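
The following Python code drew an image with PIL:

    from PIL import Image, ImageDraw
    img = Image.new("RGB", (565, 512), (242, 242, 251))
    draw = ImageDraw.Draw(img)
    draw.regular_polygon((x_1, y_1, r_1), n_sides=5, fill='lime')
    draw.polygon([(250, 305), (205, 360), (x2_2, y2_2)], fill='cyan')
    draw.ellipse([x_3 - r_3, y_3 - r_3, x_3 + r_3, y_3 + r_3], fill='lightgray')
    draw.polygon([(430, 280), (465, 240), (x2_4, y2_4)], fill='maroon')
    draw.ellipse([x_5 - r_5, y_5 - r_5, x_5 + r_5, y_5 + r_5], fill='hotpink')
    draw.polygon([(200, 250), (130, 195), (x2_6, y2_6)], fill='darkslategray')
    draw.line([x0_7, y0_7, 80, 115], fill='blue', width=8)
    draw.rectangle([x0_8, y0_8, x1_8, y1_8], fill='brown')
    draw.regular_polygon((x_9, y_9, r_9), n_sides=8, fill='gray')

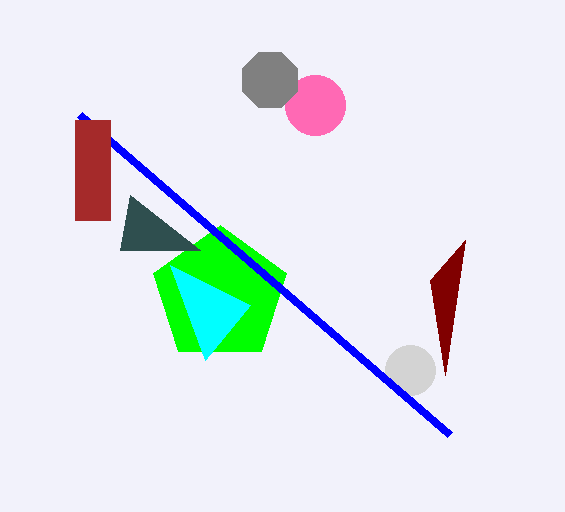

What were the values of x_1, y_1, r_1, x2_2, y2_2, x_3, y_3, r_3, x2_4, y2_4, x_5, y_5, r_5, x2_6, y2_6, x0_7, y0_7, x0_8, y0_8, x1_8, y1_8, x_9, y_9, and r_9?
x_1 = 220
y_1 = 295
r_1 = 70
x2_2 = 170
y2_2 = 265
x_3 = 410
y_3 = 370
r_3 = 25
x2_4 = 445
y2_4 = 375
x_5 = 315
y_5 = 105
r_5 = 30
x2_6 = 120
y2_6 = 250
x0_7 = 450
y0_7 = 435
x0_8 = 75
y0_8 = 120
x1_8 = 110
y1_8 = 220
x_9 = 270
y_9 = 80
r_9 = 30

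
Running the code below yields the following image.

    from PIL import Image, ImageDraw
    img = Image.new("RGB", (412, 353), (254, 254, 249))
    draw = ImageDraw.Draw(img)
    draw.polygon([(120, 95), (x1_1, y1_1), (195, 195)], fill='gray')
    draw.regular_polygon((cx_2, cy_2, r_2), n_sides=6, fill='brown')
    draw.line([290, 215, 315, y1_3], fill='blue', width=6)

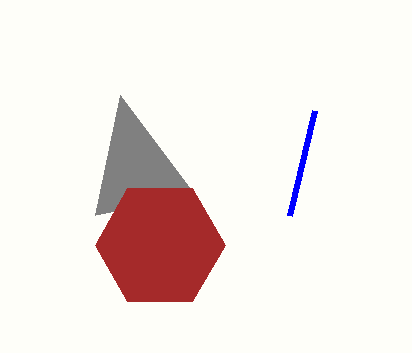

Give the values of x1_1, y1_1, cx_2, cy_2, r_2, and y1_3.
x1_1 = 95; y1_1 = 215; cx_2 = 160; cy_2 = 245; r_2 = 65; y1_3 = 110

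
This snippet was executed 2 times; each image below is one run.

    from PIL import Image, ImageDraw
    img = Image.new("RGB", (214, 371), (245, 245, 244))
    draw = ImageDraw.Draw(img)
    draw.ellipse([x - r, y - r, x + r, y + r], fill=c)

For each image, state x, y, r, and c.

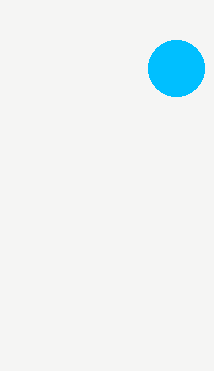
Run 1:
x = 176
y = 68
r = 28
c = 'deepskyblue'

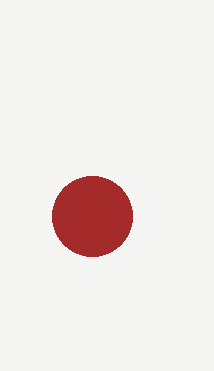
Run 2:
x = 92
y = 216
r = 40
c = 'brown'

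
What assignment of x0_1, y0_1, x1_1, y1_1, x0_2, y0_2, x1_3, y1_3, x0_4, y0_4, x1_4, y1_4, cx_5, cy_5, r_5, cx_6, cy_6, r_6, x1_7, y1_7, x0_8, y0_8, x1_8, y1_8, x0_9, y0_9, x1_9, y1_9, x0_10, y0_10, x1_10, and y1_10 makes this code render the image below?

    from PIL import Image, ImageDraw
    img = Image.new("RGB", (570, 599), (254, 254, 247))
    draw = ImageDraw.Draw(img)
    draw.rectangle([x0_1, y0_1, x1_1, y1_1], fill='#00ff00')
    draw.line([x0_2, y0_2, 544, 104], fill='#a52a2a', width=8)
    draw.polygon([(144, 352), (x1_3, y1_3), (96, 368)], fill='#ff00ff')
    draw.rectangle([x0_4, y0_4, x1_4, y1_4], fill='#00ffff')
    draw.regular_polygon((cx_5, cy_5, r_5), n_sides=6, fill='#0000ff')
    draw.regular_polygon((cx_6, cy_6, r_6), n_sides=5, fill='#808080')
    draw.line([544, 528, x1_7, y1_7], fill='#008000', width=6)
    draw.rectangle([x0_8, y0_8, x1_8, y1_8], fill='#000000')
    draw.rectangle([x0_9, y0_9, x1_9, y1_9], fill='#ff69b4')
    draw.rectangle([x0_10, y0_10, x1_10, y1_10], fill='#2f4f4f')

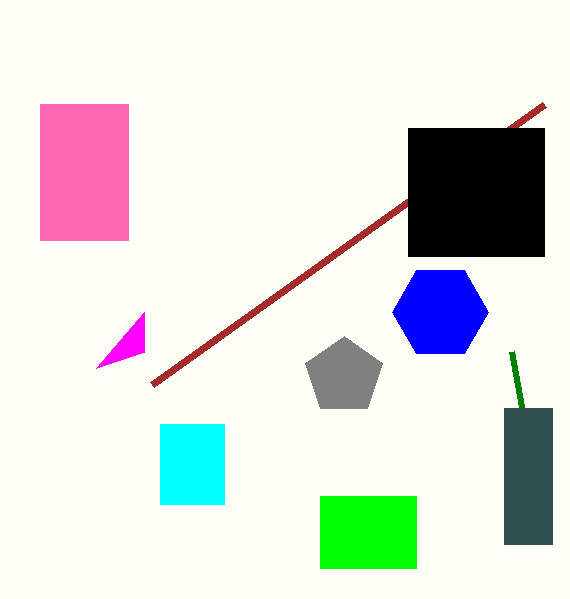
x0_1 = 320
y0_1 = 496
x1_1 = 416
y1_1 = 568
x0_2 = 152
y0_2 = 384
x1_3 = 144
y1_3 = 312
x0_4 = 160
y0_4 = 424
x1_4 = 224
y1_4 = 504
cx_5 = 440
cy_5 = 312
r_5 = 48
cx_6 = 344
cy_6 = 376
r_6 = 40
x1_7 = 512
y1_7 = 352
x0_8 = 408
y0_8 = 128
x1_8 = 544
y1_8 = 256
x0_9 = 40
y0_9 = 104
x1_9 = 128
y1_9 = 240
x0_10 = 504
y0_10 = 408
x1_10 = 552
y1_10 = 544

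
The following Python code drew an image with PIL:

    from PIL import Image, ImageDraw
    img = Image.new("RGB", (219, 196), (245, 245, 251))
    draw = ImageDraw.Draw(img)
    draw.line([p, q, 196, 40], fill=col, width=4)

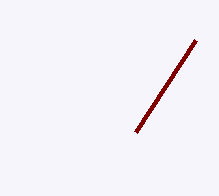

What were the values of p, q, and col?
p = 136
q = 132
col = 'maroon'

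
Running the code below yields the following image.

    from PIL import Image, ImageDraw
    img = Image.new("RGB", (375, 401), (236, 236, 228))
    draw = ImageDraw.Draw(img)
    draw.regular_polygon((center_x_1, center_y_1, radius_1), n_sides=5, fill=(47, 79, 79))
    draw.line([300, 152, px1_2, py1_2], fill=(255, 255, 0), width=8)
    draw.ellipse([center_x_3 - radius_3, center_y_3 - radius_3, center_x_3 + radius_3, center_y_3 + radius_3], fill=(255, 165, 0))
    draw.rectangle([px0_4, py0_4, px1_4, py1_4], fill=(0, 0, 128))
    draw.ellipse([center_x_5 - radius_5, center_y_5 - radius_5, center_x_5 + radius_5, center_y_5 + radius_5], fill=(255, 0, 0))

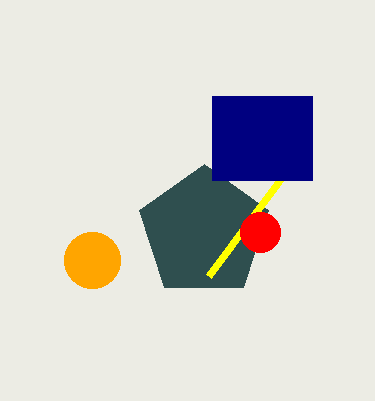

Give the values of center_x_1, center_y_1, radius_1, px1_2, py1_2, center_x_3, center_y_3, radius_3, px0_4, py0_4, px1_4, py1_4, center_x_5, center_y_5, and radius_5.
center_x_1 = 204
center_y_1 = 232
radius_1 = 68
px1_2 = 208
py1_2 = 276
center_x_3 = 92
center_y_3 = 260
radius_3 = 28
px0_4 = 212
py0_4 = 96
px1_4 = 312
py1_4 = 180
center_x_5 = 260
center_y_5 = 232
radius_5 = 20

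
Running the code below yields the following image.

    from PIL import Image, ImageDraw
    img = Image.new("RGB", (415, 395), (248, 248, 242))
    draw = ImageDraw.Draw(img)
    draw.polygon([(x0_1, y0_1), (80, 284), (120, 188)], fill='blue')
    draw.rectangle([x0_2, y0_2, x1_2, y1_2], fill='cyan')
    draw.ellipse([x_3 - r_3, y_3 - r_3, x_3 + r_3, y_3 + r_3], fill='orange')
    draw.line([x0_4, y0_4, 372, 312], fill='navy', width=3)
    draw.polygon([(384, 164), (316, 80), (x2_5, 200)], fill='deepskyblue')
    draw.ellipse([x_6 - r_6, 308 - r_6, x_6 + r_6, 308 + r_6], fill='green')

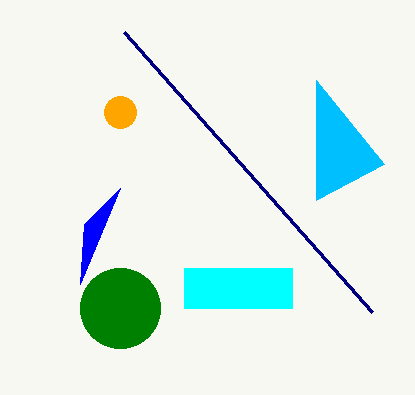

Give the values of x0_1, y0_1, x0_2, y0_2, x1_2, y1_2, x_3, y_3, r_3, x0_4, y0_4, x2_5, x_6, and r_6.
x0_1 = 84
y0_1 = 224
x0_2 = 184
y0_2 = 268
x1_2 = 292
y1_2 = 308
x_3 = 120
y_3 = 112
r_3 = 16
x0_4 = 124
y0_4 = 32
x2_5 = 316
x_6 = 120
r_6 = 40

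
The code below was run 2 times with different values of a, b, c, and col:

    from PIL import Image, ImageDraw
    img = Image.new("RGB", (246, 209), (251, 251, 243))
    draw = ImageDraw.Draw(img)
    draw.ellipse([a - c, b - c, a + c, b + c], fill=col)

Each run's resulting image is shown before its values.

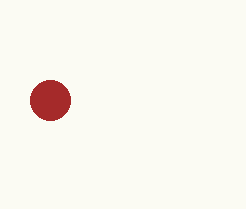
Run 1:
a = 50
b = 100
c = 20
col = 'brown'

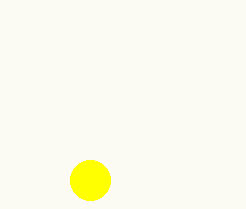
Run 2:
a = 90
b = 180
c = 20
col = 'yellow'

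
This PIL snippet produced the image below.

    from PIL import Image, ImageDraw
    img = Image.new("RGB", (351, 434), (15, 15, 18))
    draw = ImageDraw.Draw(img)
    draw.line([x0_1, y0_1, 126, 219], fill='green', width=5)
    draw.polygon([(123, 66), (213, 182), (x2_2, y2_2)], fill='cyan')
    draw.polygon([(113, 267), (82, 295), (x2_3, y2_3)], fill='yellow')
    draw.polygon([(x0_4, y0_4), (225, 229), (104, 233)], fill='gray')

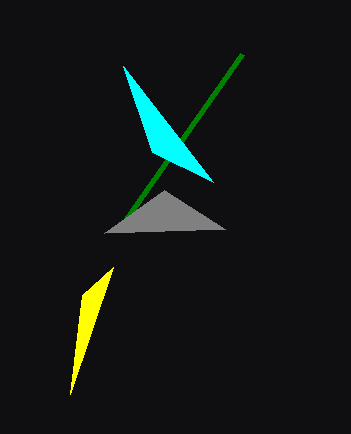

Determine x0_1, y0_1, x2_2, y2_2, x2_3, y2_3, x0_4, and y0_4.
x0_1 = 242; y0_1 = 54; x2_2 = 152; y2_2 = 152; x2_3 = 70; y2_3 = 394; x0_4 = 164; y0_4 = 190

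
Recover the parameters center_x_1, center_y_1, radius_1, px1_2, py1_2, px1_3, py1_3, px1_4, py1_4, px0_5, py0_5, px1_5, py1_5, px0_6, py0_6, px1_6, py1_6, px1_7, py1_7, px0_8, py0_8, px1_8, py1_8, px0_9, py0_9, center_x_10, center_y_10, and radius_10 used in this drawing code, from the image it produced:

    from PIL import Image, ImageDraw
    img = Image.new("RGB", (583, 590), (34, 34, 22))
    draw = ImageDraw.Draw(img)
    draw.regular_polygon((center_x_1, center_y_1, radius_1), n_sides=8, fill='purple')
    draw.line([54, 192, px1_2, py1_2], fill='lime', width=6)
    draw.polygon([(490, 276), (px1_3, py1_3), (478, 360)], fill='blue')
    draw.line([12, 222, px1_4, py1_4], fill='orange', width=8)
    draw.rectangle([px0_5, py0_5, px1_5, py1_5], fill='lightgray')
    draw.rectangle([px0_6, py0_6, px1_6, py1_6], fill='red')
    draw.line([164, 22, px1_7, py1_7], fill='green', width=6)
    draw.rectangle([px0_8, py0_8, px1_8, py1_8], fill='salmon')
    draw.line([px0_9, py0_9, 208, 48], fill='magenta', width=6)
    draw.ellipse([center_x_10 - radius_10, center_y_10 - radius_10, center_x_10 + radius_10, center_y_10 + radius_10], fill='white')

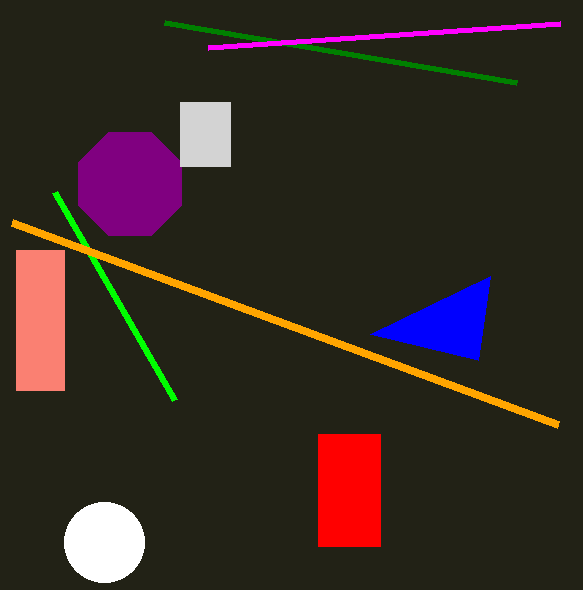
center_x_1 = 130; center_y_1 = 184; radius_1 = 56; px1_2 = 174; py1_2 = 400; px1_3 = 370; py1_3 = 334; px1_4 = 558; py1_4 = 424; px0_5 = 180; py0_5 = 102; px1_5 = 230; py1_5 = 166; px0_6 = 318; py0_6 = 434; px1_6 = 380; py1_6 = 546; px1_7 = 516; py1_7 = 82; px0_8 = 16; py0_8 = 250; px1_8 = 64; py1_8 = 390; px0_9 = 560; py0_9 = 24; center_x_10 = 104; center_y_10 = 542; radius_10 = 40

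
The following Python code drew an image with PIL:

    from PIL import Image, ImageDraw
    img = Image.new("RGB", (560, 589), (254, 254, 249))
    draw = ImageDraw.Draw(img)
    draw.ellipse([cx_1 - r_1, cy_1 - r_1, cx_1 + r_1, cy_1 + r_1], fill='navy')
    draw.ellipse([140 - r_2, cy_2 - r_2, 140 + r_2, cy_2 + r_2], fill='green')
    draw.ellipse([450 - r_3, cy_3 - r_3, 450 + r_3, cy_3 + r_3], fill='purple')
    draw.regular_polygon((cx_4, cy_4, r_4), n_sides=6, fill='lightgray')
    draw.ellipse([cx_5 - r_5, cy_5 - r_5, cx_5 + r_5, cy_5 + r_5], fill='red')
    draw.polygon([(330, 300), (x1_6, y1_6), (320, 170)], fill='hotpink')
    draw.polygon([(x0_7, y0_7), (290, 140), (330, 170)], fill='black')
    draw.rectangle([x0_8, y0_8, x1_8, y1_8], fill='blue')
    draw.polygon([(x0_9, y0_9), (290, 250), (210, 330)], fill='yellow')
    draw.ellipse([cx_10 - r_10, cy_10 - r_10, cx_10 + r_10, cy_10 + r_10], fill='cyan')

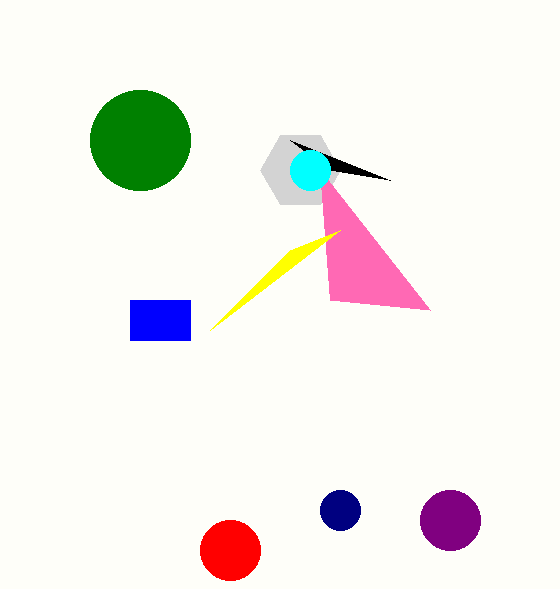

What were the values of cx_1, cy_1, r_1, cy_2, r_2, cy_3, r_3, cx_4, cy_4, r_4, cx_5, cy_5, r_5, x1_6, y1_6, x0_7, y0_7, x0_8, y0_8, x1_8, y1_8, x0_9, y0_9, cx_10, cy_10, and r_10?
cx_1 = 340
cy_1 = 510
r_1 = 20
cy_2 = 140
r_2 = 50
cy_3 = 520
r_3 = 30
cx_4 = 300
cy_4 = 170
r_4 = 40
cx_5 = 230
cy_5 = 550
r_5 = 30
x1_6 = 430
y1_6 = 310
x0_7 = 390
y0_7 = 180
x0_8 = 130
y0_8 = 300
x1_8 = 190
y1_8 = 340
x0_9 = 340
y0_9 = 230
cx_10 = 310
cy_10 = 170
r_10 = 20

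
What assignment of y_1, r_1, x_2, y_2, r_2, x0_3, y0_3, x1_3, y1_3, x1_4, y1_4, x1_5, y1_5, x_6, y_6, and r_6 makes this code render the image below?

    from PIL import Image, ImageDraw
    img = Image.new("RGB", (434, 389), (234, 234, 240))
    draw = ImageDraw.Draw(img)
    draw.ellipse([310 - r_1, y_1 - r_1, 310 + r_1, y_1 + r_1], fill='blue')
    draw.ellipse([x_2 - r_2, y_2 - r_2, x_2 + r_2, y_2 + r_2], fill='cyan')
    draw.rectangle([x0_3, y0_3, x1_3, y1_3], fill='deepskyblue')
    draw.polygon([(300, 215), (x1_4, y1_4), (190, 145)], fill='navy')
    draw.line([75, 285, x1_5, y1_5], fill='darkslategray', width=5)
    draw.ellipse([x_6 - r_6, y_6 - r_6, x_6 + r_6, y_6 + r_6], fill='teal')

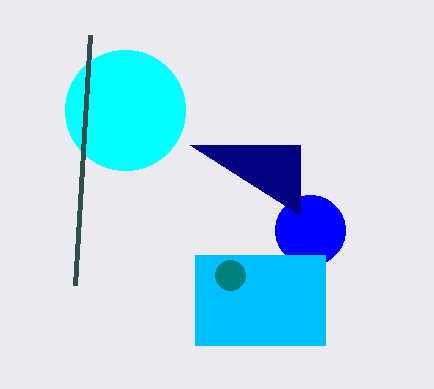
y_1 = 230, r_1 = 35, x_2 = 125, y_2 = 110, r_2 = 60, x0_3 = 195, y0_3 = 255, x1_3 = 325, y1_3 = 345, x1_4 = 300, y1_4 = 145, x1_5 = 90, y1_5 = 35, x_6 = 230, y_6 = 275, r_6 = 15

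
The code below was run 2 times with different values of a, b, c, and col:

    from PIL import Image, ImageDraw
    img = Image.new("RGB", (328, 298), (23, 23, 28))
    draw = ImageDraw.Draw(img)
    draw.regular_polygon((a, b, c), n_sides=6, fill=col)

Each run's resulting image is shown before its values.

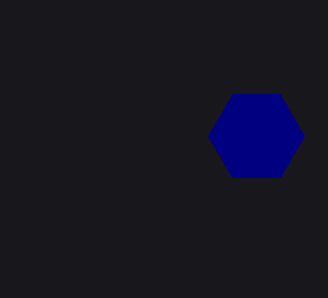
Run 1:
a = 256; b = 136; c = 48; col = 'navy'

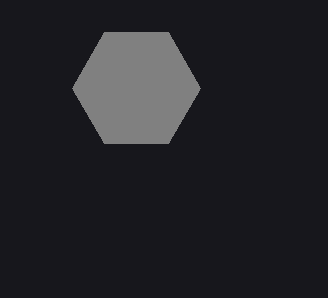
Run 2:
a = 136, b = 88, c = 64, col = 'gray'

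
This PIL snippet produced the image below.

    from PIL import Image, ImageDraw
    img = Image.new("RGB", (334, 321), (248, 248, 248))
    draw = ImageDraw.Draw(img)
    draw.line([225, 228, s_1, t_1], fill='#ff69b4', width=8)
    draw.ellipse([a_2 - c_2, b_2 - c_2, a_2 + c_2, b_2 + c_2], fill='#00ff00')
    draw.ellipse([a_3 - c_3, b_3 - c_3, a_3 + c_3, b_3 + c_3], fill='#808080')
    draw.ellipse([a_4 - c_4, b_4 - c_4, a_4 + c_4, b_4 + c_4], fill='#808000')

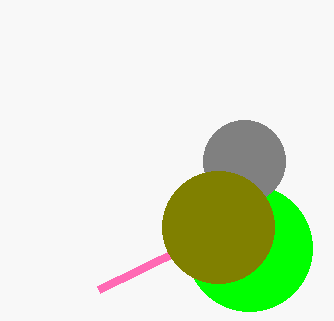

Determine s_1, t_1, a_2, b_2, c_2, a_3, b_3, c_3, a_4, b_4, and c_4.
s_1 = 98, t_1 = 290, a_2 = 249, b_2 = 248, c_2 = 63, a_3 = 244, b_3 = 161, c_3 = 41, a_4 = 218, b_4 = 227, c_4 = 56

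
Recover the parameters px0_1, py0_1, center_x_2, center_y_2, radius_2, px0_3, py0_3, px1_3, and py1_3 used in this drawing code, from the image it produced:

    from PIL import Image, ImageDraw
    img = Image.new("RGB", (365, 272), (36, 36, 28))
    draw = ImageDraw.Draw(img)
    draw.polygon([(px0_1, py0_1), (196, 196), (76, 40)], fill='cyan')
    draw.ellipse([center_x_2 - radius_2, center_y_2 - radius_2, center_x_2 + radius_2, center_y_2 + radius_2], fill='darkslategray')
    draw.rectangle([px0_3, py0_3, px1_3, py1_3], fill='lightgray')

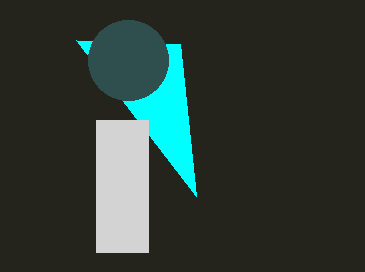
px0_1 = 180; py0_1 = 44; center_x_2 = 128; center_y_2 = 60; radius_2 = 40; px0_3 = 96; py0_3 = 120; px1_3 = 148; py1_3 = 252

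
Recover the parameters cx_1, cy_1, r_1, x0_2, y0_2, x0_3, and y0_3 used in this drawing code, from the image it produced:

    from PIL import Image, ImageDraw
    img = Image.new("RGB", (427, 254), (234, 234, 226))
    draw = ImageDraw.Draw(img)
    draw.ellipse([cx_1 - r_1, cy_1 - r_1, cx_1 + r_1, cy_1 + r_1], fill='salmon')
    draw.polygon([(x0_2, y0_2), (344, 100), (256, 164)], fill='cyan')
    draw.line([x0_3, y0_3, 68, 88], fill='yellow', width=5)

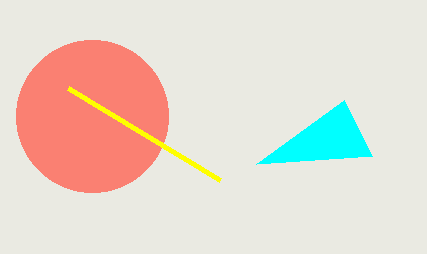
cx_1 = 92
cy_1 = 116
r_1 = 76
x0_2 = 372
y0_2 = 156
x0_3 = 220
y0_3 = 180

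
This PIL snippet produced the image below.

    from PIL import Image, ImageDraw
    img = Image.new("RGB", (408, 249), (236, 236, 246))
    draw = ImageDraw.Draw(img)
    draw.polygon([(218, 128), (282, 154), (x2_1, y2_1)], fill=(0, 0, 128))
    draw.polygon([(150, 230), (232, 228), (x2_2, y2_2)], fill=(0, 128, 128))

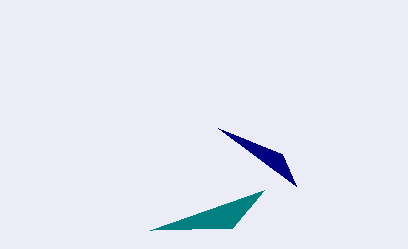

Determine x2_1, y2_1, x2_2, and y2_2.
x2_1 = 296
y2_1 = 186
x2_2 = 264
y2_2 = 190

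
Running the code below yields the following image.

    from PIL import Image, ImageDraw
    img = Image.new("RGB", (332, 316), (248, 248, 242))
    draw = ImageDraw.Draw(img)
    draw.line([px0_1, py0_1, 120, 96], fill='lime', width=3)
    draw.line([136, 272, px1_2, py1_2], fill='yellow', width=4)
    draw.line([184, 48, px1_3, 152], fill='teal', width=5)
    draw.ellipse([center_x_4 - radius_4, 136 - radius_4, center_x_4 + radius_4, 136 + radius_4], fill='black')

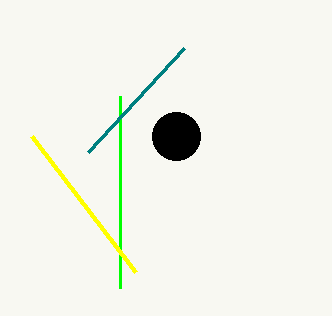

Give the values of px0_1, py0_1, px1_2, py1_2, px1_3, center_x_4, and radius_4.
px0_1 = 120, py0_1 = 288, px1_2 = 32, py1_2 = 136, px1_3 = 88, center_x_4 = 176, radius_4 = 24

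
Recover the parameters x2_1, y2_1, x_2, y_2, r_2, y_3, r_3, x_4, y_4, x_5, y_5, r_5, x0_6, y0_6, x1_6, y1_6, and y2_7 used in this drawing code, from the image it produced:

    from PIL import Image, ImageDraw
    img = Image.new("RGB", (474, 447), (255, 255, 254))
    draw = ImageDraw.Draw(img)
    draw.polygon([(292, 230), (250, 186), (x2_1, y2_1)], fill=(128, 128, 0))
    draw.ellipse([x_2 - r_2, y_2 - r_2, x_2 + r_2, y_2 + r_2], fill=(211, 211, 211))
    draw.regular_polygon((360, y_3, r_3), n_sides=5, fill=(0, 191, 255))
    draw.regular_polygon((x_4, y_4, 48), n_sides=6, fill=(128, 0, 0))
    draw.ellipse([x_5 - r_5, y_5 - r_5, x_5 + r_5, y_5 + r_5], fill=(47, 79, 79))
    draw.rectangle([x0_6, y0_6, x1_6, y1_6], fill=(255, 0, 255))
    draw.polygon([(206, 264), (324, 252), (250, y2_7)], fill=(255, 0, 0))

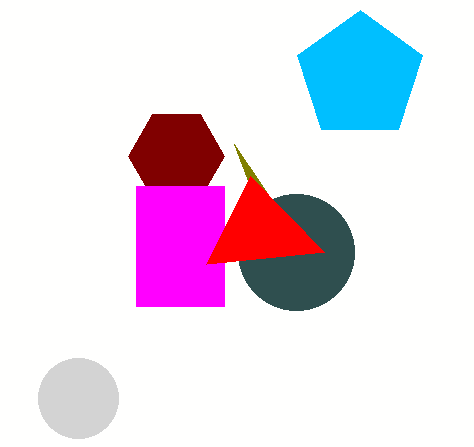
x2_1 = 234, y2_1 = 144, x_2 = 78, y_2 = 398, r_2 = 40, y_3 = 76, r_3 = 66, x_4 = 176, y_4 = 156, x_5 = 296, y_5 = 252, r_5 = 58, x0_6 = 136, y0_6 = 186, x1_6 = 224, y1_6 = 306, y2_7 = 176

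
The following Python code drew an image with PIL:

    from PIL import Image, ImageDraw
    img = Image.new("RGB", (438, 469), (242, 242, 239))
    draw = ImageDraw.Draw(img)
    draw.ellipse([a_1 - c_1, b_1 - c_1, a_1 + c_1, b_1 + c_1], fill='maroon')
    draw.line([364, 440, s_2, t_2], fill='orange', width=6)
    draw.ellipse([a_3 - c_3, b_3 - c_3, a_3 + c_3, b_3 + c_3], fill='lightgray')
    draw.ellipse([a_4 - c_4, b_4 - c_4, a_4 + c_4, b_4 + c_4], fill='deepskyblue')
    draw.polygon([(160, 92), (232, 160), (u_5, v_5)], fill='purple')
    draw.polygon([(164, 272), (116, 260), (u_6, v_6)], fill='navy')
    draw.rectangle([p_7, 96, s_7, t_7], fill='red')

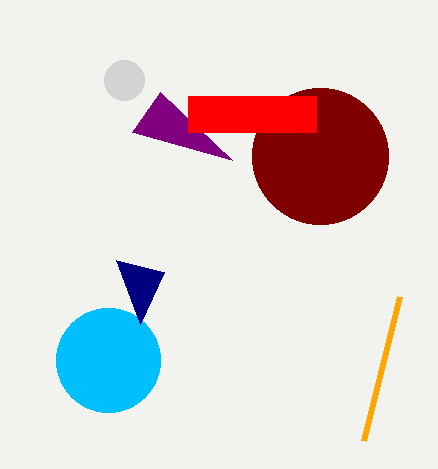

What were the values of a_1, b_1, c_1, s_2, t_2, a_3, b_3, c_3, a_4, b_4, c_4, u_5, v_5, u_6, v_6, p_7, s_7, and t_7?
a_1 = 320, b_1 = 156, c_1 = 68, s_2 = 400, t_2 = 296, a_3 = 124, b_3 = 80, c_3 = 20, a_4 = 108, b_4 = 360, c_4 = 52, u_5 = 132, v_5 = 132, u_6 = 140, v_6 = 324, p_7 = 188, s_7 = 316, t_7 = 132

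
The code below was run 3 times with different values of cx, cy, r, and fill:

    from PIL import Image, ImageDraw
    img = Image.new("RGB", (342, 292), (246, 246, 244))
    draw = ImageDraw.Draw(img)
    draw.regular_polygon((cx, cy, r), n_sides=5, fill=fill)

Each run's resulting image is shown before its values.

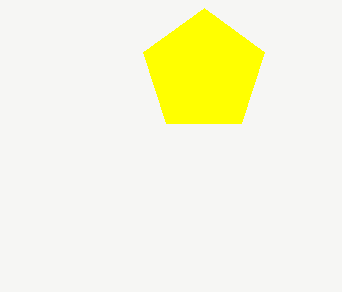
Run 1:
cx = 204; cy = 72; r = 64; fill = 'yellow'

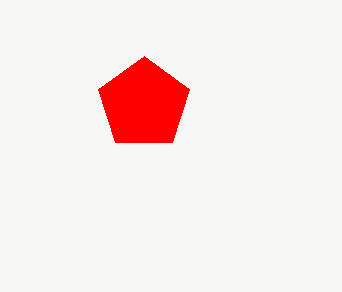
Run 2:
cx = 144; cy = 104; r = 48; fill = 'red'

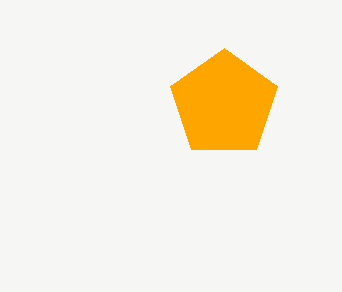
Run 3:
cx = 224; cy = 104; r = 56; fill = 'orange'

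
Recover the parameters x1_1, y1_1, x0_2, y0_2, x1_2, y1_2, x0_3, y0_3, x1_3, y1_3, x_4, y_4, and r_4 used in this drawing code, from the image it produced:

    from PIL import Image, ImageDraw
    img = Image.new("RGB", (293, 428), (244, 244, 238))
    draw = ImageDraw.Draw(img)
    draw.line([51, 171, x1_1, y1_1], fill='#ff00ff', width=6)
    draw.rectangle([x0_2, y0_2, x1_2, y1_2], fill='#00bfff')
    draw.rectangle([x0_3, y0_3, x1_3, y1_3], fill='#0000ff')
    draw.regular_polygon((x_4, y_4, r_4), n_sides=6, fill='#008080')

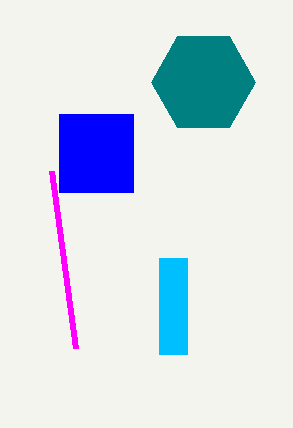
x1_1 = 75; y1_1 = 348; x0_2 = 159; y0_2 = 258; x1_2 = 187; y1_2 = 354; x0_3 = 59; y0_3 = 114; x1_3 = 133; y1_3 = 192; x_4 = 203; y_4 = 82; r_4 = 52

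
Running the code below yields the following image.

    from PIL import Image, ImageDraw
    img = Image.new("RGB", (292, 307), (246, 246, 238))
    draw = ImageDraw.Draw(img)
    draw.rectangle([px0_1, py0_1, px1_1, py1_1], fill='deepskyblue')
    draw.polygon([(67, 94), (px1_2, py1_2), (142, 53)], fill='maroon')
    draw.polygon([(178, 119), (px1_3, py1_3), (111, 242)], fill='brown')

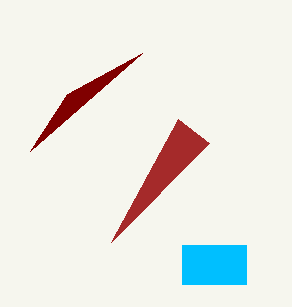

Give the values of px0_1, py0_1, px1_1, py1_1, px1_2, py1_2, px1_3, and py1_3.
px0_1 = 182, py0_1 = 245, px1_1 = 246, py1_1 = 284, px1_2 = 30, py1_2 = 151, px1_3 = 209, py1_3 = 143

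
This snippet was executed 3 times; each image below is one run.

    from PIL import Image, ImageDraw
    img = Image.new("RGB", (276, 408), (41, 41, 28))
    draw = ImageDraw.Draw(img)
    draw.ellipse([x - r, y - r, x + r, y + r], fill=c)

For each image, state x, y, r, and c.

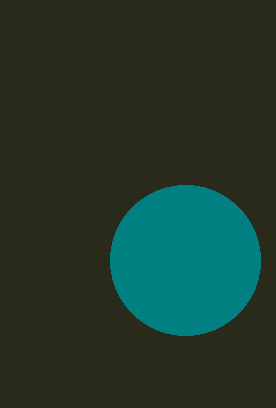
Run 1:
x = 185
y = 260
r = 75
c = 'teal'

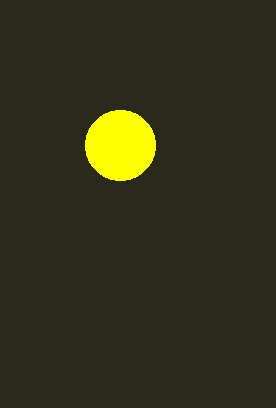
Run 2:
x = 120
y = 145
r = 35
c = 'yellow'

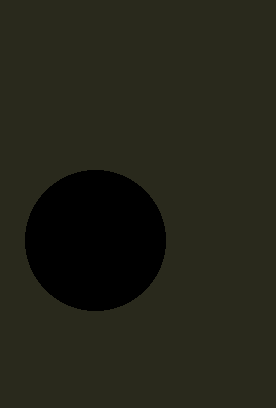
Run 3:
x = 95, y = 240, r = 70, c = 'black'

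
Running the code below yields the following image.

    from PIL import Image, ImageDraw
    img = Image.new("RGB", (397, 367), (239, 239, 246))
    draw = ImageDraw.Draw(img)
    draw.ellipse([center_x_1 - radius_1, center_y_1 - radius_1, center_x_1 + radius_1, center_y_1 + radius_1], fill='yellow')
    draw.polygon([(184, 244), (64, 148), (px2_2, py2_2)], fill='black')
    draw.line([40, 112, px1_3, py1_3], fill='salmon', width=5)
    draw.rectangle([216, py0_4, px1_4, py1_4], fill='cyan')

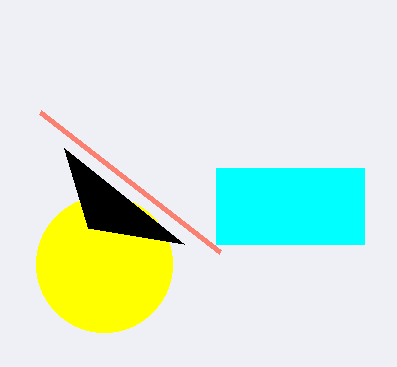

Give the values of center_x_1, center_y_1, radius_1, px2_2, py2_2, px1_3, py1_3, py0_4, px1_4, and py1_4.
center_x_1 = 104
center_y_1 = 264
radius_1 = 68
px2_2 = 88
py2_2 = 228
px1_3 = 220
py1_3 = 252
py0_4 = 168
px1_4 = 364
py1_4 = 244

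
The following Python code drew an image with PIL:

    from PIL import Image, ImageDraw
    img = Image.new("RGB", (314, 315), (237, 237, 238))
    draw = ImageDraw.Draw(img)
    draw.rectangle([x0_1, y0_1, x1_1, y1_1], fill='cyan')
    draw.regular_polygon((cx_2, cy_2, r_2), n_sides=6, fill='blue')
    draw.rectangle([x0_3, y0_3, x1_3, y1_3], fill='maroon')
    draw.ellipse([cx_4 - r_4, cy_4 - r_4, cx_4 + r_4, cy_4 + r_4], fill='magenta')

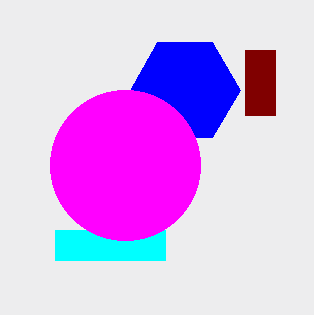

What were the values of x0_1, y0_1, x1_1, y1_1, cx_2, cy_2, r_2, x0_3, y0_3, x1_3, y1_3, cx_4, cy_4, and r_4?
x0_1 = 55; y0_1 = 230; x1_1 = 165; y1_1 = 260; cx_2 = 185; cy_2 = 90; r_2 = 55; x0_3 = 245; y0_3 = 50; x1_3 = 275; y1_3 = 115; cx_4 = 125; cy_4 = 165; r_4 = 75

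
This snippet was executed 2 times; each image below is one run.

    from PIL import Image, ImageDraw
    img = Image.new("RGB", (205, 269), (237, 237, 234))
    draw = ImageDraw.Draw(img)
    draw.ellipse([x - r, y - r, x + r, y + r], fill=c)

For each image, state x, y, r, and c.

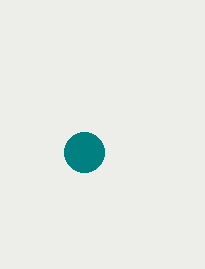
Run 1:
x = 84, y = 152, r = 20, c = 'teal'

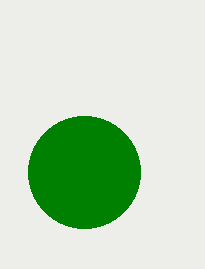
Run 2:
x = 84, y = 172, r = 56, c = 'green'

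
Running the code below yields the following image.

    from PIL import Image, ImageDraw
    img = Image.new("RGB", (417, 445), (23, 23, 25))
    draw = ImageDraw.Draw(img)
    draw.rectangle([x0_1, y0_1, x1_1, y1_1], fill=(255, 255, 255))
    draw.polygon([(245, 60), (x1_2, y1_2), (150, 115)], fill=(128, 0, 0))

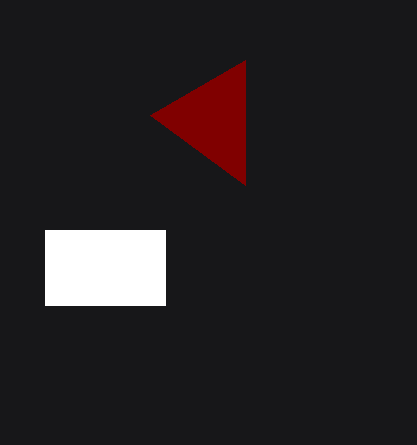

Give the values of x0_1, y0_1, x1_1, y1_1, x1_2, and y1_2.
x0_1 = 45; y0_1 = 230; x1_1 = 165; y1_1 = 305; x1_2 = 245; y1_2 = 185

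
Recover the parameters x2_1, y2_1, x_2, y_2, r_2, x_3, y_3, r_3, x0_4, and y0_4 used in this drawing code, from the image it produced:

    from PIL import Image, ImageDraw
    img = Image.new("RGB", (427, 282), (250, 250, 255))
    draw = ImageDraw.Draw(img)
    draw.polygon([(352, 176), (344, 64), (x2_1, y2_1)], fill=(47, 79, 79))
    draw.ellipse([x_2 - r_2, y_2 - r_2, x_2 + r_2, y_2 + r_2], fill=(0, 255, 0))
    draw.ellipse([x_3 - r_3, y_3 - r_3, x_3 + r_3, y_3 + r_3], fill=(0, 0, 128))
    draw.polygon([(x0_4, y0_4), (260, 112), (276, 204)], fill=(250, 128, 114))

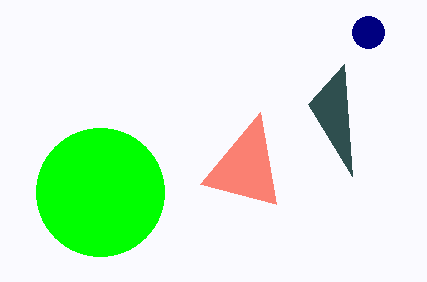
x2_1 = 308
y2_1 = 104
x_2 = 100
y_2 = 192
r_2 = 64
x_3 = 368
y_3 = 32
r_3 = 16
x0_4 = 200
y0_4 = 184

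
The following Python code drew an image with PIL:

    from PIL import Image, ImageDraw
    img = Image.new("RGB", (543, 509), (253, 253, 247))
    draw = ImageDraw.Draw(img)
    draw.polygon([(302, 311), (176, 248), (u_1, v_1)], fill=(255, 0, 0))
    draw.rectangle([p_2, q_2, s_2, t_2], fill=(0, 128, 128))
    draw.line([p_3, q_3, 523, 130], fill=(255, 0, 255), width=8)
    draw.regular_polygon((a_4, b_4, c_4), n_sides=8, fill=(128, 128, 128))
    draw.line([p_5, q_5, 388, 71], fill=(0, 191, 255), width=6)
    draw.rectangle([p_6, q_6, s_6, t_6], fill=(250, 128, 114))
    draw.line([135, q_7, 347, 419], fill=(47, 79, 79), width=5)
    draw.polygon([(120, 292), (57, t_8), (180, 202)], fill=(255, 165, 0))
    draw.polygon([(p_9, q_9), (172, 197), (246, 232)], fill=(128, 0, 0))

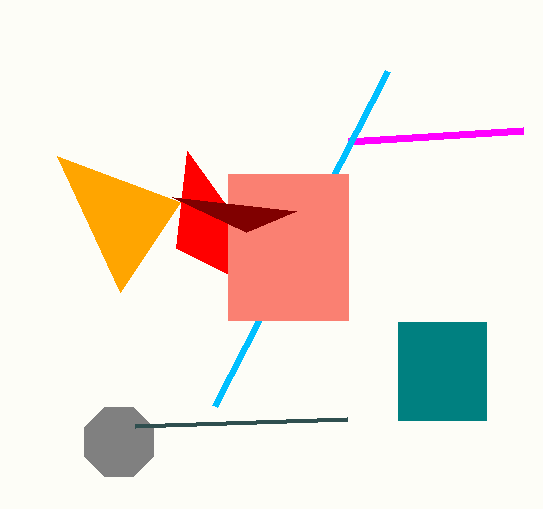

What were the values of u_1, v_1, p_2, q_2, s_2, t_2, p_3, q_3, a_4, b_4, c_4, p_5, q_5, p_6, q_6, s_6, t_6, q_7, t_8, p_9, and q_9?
u_1 = 187; v_1 = 151; p_2 = 398; q_2 = 322; s_2 = 486; t_2 = 420; p_3 = 348; q_3 = 141; a_4 = 119; b_4 = 442; c_4 = 37; p_5 = 215; q_5 = 406; p_6 = 228; q_6 = 174; s_6 = 348; t_6 = 320; q_7 = 426; t_8 = 156; p_9 = 296; q_9 = 211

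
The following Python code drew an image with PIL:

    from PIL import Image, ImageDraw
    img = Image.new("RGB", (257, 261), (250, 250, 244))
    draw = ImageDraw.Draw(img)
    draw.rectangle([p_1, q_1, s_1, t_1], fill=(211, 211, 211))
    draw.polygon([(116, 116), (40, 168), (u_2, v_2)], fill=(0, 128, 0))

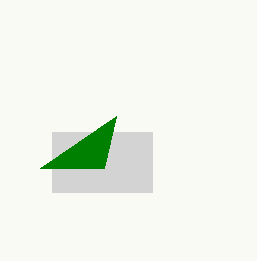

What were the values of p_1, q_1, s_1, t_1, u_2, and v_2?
p_1 = 52, q_1 = 132, s_1 = 152, t_1 = 192, u_2 = 104, v_2 = 168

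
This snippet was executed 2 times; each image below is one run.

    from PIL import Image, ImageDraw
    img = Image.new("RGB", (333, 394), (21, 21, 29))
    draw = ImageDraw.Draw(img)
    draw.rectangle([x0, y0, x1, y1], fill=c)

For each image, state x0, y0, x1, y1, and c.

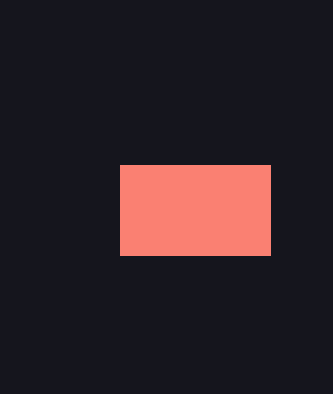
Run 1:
x0 = 120, y0 = 165, x1 = 270, y1 = 255, c = 'salmon'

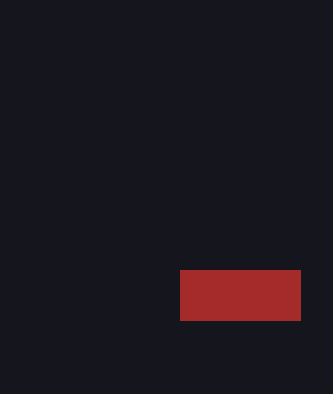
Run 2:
x0 = 180
y0 = 270
x1 = 300
y1 = 320
c = 'brown'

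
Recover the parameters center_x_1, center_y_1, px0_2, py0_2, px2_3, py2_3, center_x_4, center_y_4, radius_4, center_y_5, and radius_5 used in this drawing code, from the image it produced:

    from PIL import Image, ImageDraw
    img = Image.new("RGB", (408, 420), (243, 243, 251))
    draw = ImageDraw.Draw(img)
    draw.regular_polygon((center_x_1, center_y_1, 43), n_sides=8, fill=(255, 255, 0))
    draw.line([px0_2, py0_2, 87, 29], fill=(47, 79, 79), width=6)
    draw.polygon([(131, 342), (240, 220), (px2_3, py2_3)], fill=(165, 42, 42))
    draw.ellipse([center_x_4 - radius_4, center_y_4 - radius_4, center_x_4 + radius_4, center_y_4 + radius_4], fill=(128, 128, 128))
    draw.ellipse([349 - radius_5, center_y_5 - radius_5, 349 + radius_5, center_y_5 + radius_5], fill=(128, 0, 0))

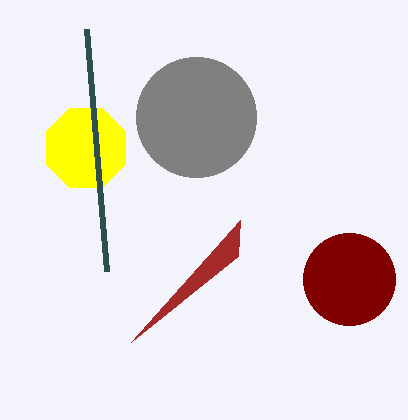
center_x_1 = 86; center_y_1 = 148; px0_2 = 107; py0_2 = 271; px2_3 = 238; py2_3 = 256; center_x_4 = 196; center_y_4 = 117; radius_4 = 60; center_y_5 = 279; radius_5 = 46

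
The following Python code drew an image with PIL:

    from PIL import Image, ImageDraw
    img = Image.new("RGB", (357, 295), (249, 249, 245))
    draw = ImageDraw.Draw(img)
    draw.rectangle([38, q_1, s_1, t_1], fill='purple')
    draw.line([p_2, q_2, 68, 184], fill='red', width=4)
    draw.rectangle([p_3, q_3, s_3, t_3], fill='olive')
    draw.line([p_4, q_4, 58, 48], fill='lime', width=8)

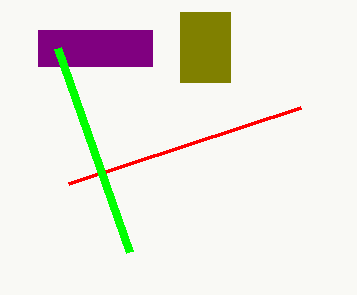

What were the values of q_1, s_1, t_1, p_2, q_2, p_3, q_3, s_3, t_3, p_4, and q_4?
q_1 = 30, s_1 = 152, t_1 = 66, p_2 = 300, q_2 = 108, p_3 = 180, q_3 = 12, s_3 = 230, t_3 = 82, p_4 = 130, q_4 = 252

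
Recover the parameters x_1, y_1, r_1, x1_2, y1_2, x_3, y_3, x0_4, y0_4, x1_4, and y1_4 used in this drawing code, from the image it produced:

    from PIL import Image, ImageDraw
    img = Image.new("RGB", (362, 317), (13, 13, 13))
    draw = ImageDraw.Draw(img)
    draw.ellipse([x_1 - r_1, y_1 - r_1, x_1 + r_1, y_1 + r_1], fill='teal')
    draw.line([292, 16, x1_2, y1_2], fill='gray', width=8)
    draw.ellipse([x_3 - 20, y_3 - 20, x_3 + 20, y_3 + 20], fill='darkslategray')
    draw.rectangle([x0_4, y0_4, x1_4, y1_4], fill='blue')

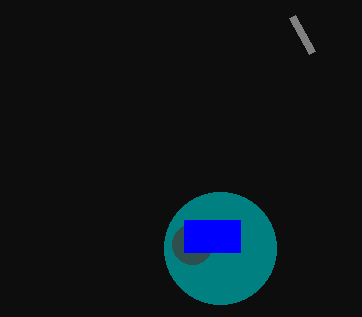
x_1 = 220; y_1 = 248; r_1 = 56; x1_2 = 312; y1_2 = 52; x_3 = 192; y_3 = 244; x0_4 = 184; y0_4 = 220; x1_4 = 240; y1_4 = 252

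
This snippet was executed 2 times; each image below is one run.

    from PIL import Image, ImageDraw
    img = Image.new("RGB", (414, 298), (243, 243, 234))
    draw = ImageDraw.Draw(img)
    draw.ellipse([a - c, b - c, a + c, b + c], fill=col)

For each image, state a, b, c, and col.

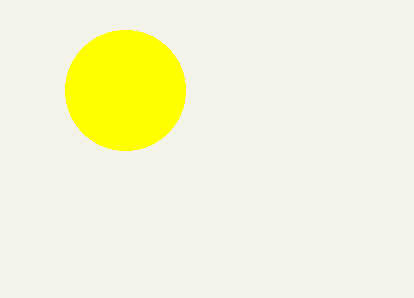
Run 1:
a = 125; b = 90; c = 60; col = 'yellow'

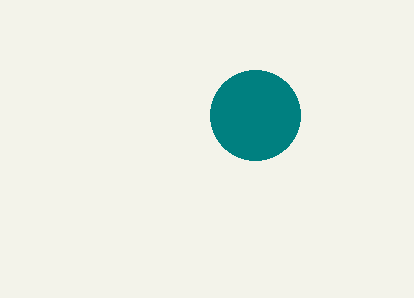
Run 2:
a = 255, b = 115, c = 45, col = 'teal'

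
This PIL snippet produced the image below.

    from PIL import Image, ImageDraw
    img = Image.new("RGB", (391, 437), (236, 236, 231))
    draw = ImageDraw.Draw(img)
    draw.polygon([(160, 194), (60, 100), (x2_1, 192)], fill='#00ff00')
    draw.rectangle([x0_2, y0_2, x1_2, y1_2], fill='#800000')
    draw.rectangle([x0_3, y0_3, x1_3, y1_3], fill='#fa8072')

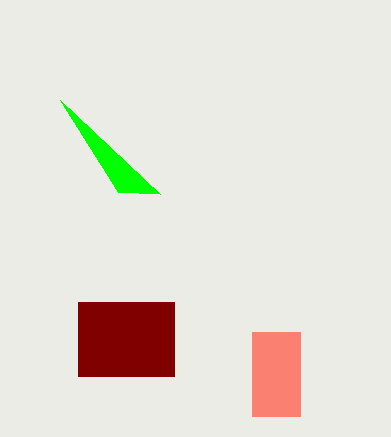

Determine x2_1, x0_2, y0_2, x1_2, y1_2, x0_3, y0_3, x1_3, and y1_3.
x2_1 = 118, x0_2 = 78, y0_2 = 302, x1_2 = 174, y1_2 = 376, x0_3 = 252, y0_3 = 332, x1_3 = 300, y1_3 = 416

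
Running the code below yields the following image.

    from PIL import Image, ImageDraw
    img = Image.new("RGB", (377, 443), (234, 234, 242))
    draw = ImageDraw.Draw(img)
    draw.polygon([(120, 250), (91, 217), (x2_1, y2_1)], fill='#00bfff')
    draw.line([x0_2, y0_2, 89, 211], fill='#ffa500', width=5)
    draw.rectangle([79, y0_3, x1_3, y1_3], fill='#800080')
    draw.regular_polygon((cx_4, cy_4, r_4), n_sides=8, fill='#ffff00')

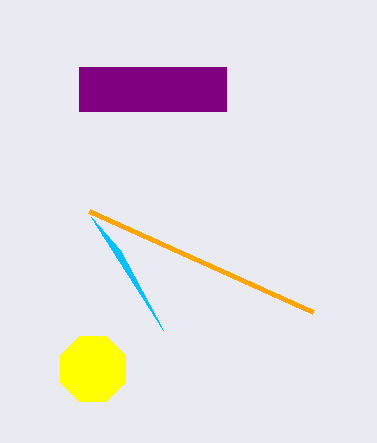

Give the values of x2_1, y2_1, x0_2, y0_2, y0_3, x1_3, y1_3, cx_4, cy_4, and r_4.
x2_1 = 163; y2_1 = 330; x0_2 = 313; y0_2 = 312; y0_3 = 67; x1_3 = 226; y1_3 = 111; cx_4 = 93; cy_4 = 369; r_4 = 35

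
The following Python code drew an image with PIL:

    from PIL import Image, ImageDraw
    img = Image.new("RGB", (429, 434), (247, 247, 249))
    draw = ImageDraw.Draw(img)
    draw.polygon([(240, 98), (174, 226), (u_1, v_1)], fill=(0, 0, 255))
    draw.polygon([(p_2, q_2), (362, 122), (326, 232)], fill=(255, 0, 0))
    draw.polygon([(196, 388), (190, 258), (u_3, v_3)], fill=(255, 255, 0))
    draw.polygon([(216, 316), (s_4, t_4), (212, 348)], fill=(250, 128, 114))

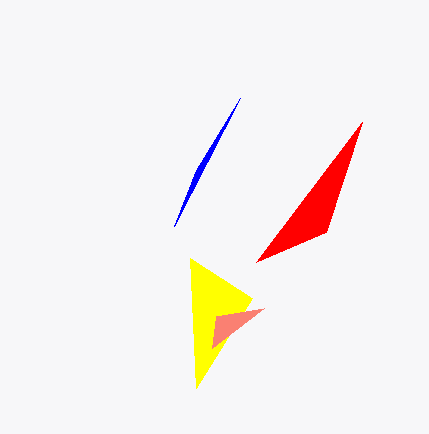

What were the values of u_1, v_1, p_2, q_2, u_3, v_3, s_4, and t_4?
u_1 = 196; v_1 = 170; p_2 = 256; q_2 = 262; u_3 = 252; v_3 = 298; s_4 = 264; t_4 = 308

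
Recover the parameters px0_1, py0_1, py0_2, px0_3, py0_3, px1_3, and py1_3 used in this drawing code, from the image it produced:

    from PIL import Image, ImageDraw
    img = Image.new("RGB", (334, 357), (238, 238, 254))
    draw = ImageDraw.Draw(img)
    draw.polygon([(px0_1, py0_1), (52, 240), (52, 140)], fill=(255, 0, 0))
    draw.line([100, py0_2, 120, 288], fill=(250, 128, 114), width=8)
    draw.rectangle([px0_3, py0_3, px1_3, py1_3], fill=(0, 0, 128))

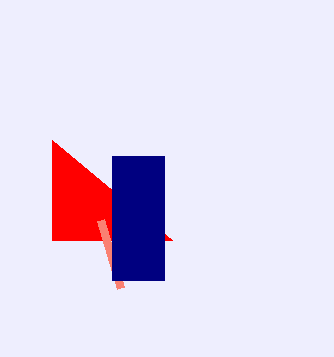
px0_1 = 172
py0_1 = 240
py0_2 = 220
px0_3 = 112
py0_3 = 156
px1_3 = 164
py1_3 = 280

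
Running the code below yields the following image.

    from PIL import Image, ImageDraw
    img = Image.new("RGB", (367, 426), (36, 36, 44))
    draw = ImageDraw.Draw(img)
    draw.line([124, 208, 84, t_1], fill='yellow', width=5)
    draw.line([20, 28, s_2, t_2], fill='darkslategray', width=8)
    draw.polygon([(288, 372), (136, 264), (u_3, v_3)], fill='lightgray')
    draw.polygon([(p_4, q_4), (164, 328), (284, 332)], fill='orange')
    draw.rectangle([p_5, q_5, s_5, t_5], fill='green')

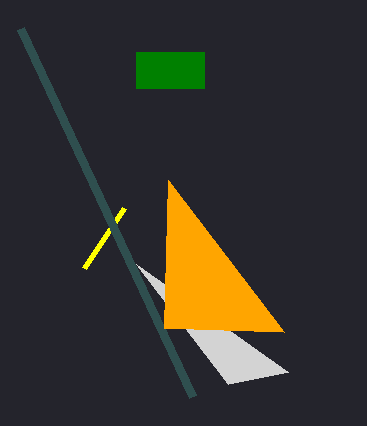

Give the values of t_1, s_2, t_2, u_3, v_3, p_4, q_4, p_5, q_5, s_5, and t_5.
t_1 = 268; s_2 = 192; t_2 = 396; u_3 = 228; v_3 = 384; p_4 = 168; q_4 = 180; p_5 = 136; q_5 = 52; s_5 = 204; t_5 = 88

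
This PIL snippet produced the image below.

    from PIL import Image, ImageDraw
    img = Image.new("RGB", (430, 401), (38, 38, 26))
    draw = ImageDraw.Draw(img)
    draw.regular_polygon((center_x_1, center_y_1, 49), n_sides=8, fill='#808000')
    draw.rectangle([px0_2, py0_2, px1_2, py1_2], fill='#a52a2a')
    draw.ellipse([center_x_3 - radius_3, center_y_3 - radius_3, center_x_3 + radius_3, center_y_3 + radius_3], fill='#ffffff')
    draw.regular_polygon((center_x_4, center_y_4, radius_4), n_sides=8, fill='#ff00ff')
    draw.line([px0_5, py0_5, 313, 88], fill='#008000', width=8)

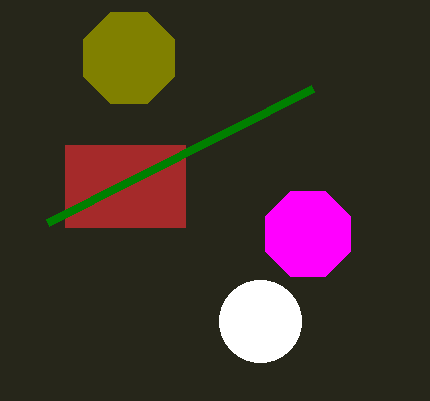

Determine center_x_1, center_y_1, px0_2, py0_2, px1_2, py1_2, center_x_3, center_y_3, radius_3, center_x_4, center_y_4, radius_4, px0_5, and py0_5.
center_x_1 = 129; center_y_1 = 58; px0_2 = 65; py0_2 = 145; px1_2 = 185; py1_2 = 227; center_x_3 = 260; center_y_3 = 321; radius_3 = 41; center_x_4 = 308; center_y_4 = 234; radius_4 = 46; px0_5 = 48; py0_5 = 222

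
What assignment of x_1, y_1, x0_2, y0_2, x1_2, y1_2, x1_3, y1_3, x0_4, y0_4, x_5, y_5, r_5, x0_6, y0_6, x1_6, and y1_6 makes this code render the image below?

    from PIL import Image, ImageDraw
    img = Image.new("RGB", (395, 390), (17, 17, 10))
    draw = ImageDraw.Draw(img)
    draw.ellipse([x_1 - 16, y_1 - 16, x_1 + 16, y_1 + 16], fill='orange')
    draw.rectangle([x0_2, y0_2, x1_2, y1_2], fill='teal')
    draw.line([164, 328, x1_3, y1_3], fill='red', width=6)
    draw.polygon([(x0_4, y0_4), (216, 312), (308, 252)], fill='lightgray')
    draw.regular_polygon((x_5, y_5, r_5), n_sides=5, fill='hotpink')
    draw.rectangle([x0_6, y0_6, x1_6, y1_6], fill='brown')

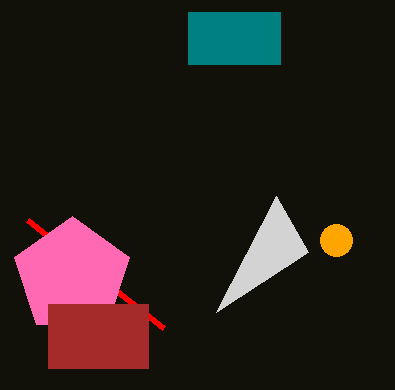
x_1 = 336
y_1 = 240
x0_2 = 188
y0_2 = 12
x1_2 = 280
y1_2 = 64
x1_3 = 28
y1_3 = 220
x0_4 = 276
y0_4 = 196
x_5 = 72
y_5 = 276
r_5 = 60
x0_6 = 48
y0_6 = 304
x1_6 = 148
y1_6 = 368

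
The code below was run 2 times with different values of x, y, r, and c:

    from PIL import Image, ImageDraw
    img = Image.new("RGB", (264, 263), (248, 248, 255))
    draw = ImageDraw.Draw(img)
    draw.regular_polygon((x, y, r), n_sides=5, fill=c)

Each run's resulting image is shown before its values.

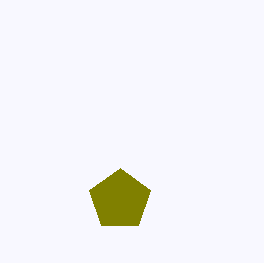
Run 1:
x = 120
y = 200
r = 32
c = 'olive'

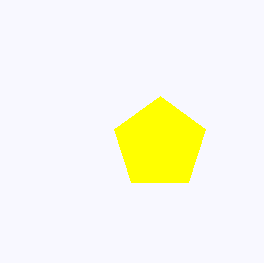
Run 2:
x = 160
y = 144
r = 48
c = 'yellow'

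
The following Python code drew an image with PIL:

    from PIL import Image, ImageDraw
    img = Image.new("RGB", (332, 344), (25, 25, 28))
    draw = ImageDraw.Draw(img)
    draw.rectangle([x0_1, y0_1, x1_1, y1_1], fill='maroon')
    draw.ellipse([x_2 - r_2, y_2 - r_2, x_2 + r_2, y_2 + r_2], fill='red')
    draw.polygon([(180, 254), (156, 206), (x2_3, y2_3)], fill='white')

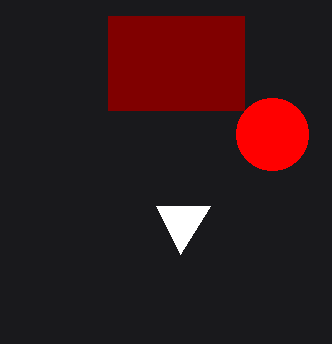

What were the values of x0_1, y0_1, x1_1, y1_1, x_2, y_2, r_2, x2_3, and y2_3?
x0_1 = 108; y0_1 = 16; x1_1 = 244; y1_1 = 110; x_2 = 272; y_2 = 134; r_2 = 36; x2_3 = 210; y2_3 = 206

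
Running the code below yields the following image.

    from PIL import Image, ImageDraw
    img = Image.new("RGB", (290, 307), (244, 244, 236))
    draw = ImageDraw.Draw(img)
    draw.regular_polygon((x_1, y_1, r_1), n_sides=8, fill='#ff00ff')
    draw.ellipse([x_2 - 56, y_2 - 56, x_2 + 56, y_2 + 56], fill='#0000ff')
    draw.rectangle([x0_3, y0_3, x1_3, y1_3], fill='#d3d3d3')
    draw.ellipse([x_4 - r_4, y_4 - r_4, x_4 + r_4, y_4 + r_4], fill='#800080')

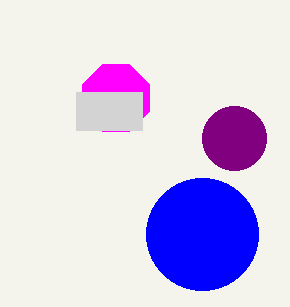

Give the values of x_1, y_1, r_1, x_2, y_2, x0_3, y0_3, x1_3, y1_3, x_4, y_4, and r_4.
x_1 = 116; y_1 = 98; r_1 = 36; x_2 = 202; y_2 = 234; x0_3 = 76; y0_3 = 92; x1_3 = 142; y1_3 = 130; x_4 = 234; y_4 = 138; r_4 = 32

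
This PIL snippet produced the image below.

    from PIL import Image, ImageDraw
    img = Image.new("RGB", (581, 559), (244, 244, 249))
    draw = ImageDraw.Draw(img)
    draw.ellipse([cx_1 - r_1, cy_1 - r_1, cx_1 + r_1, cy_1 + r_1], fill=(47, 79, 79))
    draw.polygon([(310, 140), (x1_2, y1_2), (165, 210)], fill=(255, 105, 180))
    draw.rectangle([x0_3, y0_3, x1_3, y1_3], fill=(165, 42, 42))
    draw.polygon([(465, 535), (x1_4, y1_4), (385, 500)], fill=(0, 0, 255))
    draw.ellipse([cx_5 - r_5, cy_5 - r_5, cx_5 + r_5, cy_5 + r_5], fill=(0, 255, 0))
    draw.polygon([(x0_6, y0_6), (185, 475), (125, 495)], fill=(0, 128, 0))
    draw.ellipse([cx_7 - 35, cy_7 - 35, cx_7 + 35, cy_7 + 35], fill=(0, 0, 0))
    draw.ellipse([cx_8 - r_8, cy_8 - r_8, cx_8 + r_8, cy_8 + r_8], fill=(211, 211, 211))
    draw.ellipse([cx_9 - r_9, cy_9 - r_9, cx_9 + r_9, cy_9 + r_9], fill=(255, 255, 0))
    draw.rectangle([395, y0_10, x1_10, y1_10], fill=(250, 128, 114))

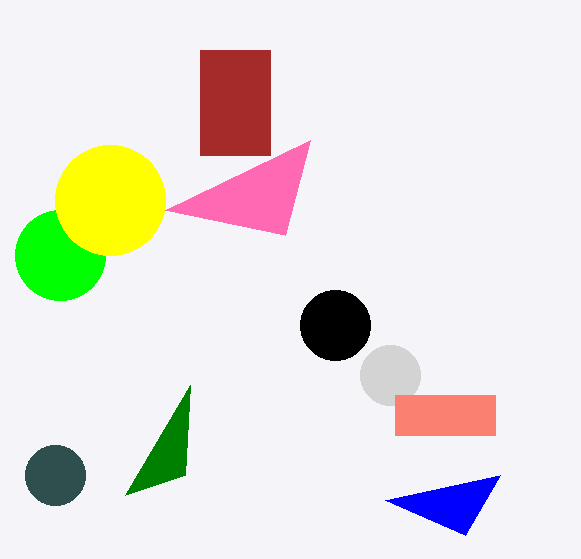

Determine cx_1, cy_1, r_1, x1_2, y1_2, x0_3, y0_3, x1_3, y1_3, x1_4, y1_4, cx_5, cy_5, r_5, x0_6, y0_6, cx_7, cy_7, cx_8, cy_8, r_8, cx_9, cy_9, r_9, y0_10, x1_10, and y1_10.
cx_1 = 55, cy_1 = 475, r_1 = 30, x1_2 = 285, y1_2 = 235, x0_3 = 200, y0_3 = 50, x1_3 = 270, y1_3 = 155, x1_4 = 500, y1_4 = 475, cx_5 = 60, cy_5 = 255, r_5 = 45, x0_6 = 190, y0_6 = 385, cx_7 = 335, cy_7 = 325, cx_8 = 390, cy_8 = 375, r_8 = 30, cx_9 = 110, cy_9 = 200, r_9 = 55, y0_10 = 395, x1_10 = 495, y1_10 = 435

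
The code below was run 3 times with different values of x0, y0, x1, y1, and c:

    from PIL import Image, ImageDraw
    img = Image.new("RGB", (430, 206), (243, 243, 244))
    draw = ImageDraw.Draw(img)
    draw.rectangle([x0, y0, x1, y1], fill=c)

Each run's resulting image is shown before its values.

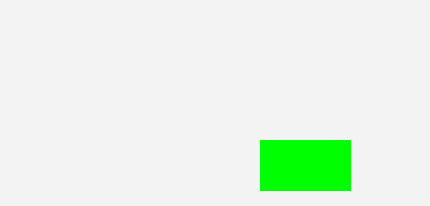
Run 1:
x0 = 260, y0 = 140, x1 = 350, y1 = 190, c = 'lime'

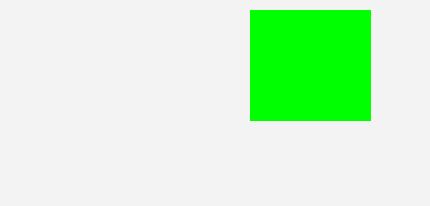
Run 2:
x0 = 250, y0 = 10, x1 = 370, y1 = 120, c = 'lime'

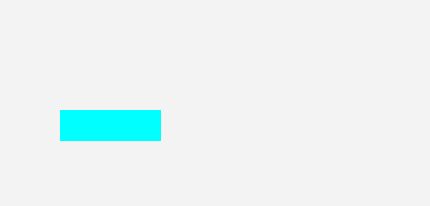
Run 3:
x0 = 60, y0 = 110, x1 = 160, y1 = 140, c = 'cyan'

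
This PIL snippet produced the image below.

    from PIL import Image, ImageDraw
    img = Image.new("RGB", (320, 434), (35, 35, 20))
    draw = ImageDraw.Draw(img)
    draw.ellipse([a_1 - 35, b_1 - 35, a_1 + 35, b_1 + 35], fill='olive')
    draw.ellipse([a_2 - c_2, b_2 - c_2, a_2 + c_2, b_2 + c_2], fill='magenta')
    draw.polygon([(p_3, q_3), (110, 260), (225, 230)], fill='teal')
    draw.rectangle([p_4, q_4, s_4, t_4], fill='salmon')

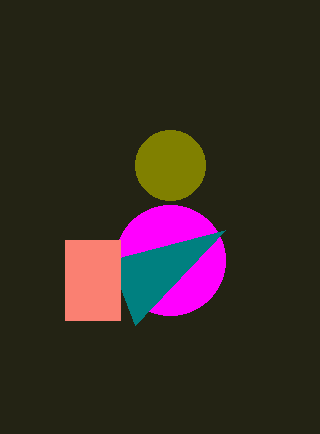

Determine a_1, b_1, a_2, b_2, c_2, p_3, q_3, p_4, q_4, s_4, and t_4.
a_1 = 170, b_1 = 165, a_2 = 170, b_2 = 260, c_2 = 55, p_3 = 135, q_3 = 325, p_4 = 65, q_4 = 240, s_4 = 120, t_4 = 320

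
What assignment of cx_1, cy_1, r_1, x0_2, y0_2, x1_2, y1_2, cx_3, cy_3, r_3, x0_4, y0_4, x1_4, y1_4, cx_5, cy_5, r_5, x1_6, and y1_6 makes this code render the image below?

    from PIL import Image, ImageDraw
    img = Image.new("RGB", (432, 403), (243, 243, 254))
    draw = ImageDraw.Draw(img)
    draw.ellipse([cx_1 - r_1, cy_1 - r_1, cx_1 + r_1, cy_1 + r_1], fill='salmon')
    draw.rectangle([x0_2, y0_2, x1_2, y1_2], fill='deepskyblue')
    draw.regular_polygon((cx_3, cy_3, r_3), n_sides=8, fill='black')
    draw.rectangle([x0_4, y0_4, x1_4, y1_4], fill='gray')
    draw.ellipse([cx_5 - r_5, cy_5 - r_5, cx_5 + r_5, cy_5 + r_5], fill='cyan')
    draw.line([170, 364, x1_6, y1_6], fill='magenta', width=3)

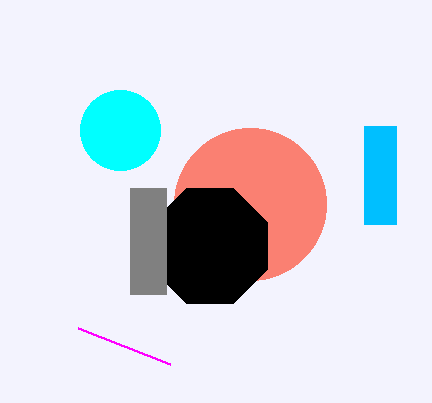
cx_1 = 250; cy_1 = 204; r_1 = 76; x0_2 = 364; y0_2 = 126; x1_2 = 396; y1_2 = 224; cx_3 = 210; cy_3 = 246; r_3 = 62; x0_4 = 130; y0_4 = 188; x1_4 = 166; y1_4 = 294; cx_5 = 120; cy_5 = 130; r_5 = 40; x1_6 = 78; y1_6 = 328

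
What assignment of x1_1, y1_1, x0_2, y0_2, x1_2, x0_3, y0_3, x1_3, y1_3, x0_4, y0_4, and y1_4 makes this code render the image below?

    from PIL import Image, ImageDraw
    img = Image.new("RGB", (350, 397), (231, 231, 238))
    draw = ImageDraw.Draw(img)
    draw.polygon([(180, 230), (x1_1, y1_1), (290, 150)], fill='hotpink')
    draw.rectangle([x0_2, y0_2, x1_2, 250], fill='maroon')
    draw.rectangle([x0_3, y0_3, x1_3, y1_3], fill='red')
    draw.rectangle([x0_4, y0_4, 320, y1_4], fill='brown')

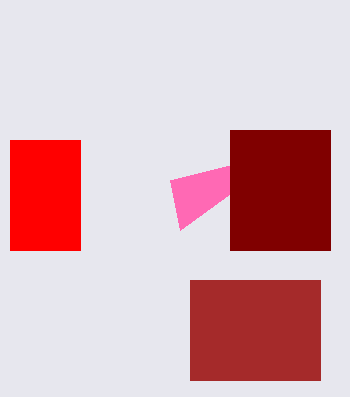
x1_1 = 170, y1_1 = 180, x0_2 = 230, y0_2 = 130, x1_2 = 330, x0_3 = 10, y0_3 = 140, x1_3 = 80, y1_3 = 250, x0_4 = 190, y0_4 = 280, y1_4 = 380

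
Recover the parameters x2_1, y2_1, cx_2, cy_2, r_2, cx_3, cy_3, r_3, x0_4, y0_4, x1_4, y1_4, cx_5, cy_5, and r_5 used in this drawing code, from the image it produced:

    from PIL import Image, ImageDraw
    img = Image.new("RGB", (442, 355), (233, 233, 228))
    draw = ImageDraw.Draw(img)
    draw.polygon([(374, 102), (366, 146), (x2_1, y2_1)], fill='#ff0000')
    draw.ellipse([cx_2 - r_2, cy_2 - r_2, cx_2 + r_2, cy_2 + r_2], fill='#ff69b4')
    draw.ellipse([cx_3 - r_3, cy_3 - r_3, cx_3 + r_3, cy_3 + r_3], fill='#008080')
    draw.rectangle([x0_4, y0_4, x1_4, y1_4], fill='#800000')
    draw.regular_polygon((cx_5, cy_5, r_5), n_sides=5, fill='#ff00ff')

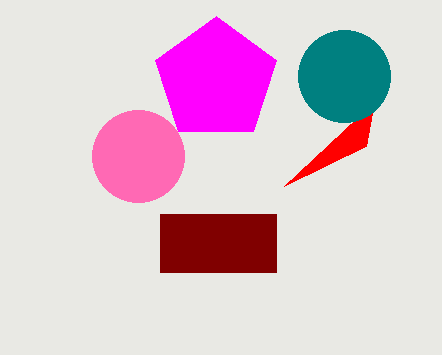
x2_1 = 284, y2_1 = 186, cx_2 = 138, cy_2 = 156, r_2 = 46, cx_3 = 344, cy_3 = 76, r_3 = 46, x0_4 = 160, y0_4 = 214, x1_4 = 276, y1_4 = 272, cx_5 = 216, cy_5 = 80, r_5 = 64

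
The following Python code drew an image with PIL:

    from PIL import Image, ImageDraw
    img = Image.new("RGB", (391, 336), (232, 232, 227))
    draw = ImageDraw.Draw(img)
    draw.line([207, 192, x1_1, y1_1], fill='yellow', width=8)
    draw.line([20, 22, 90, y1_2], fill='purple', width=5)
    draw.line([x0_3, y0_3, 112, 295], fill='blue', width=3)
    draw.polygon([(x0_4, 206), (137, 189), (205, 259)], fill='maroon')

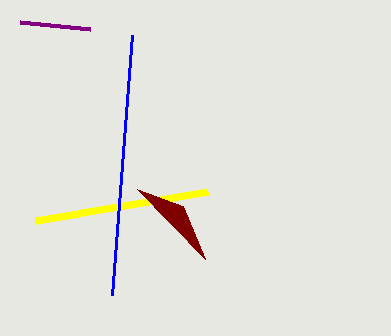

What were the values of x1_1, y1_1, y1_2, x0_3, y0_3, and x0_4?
x1_1 = 35, y1_1 = 221, y1_2 = 29, x0_3 = 132, y0_3 = 35, x0_4 = 183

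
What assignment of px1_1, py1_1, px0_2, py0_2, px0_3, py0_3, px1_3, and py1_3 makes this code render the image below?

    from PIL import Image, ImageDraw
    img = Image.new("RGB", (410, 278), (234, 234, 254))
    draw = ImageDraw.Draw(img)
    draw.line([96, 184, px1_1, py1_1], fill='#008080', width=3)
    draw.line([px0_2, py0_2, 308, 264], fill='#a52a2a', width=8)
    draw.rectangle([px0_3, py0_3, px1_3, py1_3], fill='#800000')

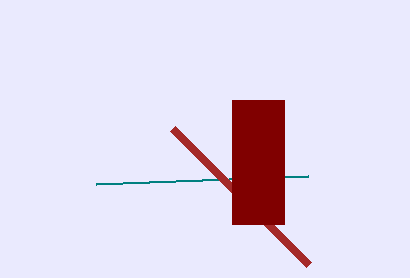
px1_1 = 308
py1_1 = 176
px0_2 = 172
py0_2 = 128
px0_3 = 232
py0_3 = 100
px1_3 = 284
py1_3 = 224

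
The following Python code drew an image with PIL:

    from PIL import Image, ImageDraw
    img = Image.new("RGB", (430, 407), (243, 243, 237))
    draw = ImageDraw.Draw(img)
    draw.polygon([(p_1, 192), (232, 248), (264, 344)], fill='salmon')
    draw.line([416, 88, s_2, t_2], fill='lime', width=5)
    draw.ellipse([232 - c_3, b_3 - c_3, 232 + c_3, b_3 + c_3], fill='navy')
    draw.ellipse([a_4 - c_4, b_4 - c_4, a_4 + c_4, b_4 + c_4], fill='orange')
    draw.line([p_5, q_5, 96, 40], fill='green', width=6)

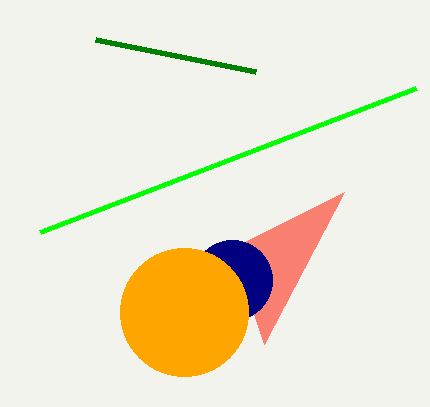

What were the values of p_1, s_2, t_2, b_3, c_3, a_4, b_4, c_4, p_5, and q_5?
p_1 = 344, s_2 = 40, t_2 = 232, b_3 = 280, c_3 = 40, a_4 = 184, b_4 = 312, c_4 = 64, p_5 = 256, q_5 = 72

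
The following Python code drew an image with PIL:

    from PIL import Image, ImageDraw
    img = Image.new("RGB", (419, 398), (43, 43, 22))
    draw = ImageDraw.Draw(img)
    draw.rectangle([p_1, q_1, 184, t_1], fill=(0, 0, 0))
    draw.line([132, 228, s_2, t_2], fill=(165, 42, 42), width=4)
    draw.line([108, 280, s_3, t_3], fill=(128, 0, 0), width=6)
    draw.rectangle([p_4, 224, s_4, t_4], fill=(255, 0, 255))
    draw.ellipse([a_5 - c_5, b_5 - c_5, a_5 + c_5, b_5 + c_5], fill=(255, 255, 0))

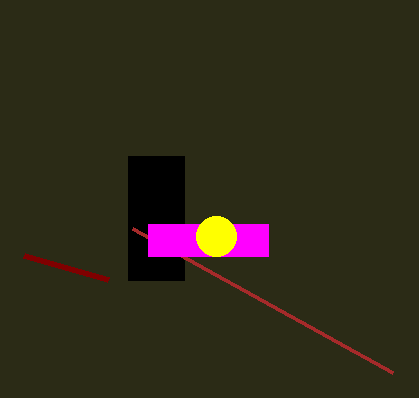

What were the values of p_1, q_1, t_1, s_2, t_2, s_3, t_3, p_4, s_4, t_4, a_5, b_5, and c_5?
p_1 = 128; q_1 = 156; t_1 = 280; s_2 = 392; t_2 = 372; s_3 = 24; t_3 = 256; p_4 = 148; s_4 = 268; t_4 = 256; a_5 = 216; b_5 = 236; c_5 = 20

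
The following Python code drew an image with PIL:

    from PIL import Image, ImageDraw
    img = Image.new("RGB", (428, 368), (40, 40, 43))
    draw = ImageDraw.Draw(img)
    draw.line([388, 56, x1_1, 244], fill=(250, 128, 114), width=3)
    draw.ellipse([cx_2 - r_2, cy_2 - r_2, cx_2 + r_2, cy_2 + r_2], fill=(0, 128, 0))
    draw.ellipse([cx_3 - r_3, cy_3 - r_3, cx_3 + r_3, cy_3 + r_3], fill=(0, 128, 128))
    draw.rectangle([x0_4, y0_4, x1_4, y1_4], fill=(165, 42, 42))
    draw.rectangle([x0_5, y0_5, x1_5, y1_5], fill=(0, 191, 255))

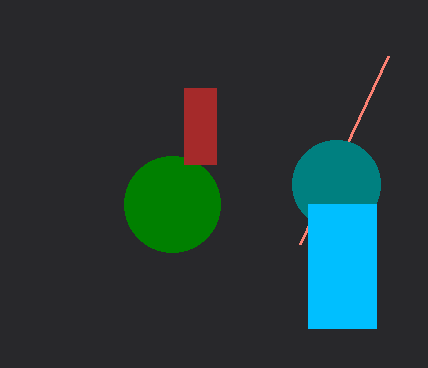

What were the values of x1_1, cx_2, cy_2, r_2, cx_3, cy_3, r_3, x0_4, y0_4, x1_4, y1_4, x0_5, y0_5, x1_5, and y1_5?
x1_1 = 300; cx_2 = 172; cy_2 = 204; r_2 = 48; cx_3 = 336; cy_3 = 184; r_3 = 44; x0_4 = 184; y0_4 = 88; x1_4 = 216; y1_4 = 164; x0_5 = 308; y0_5 = 204; x1_5 = 376; y1_5 = 328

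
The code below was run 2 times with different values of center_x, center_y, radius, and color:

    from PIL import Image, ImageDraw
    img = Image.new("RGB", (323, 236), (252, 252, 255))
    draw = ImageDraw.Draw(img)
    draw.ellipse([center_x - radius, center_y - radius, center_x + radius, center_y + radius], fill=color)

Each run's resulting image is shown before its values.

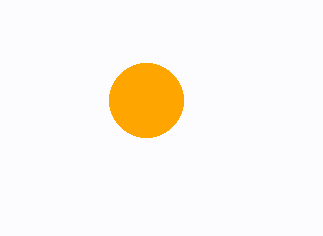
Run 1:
center_x = 146
center_y = 100
radius = 37
color = 'orange'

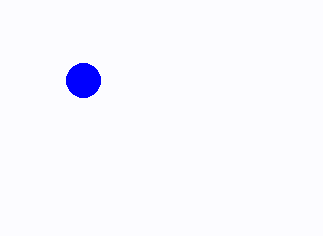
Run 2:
center_x = 83; center_y = 80; radius = 17; color = 'blue'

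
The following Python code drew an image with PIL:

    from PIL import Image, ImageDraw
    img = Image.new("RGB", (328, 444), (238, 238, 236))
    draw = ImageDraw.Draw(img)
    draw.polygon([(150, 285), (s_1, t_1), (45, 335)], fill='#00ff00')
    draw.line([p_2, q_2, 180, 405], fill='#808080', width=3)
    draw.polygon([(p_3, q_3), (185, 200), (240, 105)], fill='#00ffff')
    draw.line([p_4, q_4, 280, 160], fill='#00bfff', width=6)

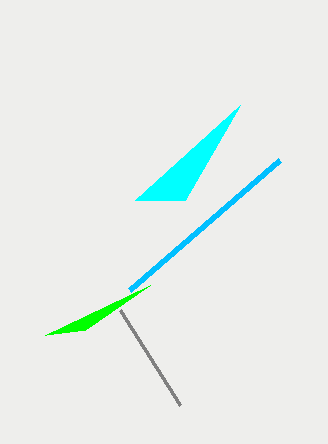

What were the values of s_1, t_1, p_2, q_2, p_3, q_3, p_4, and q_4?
s_1 = 85
t_1 = 330
p_2 = 120
q_2 = 310
p_3 = 135
q_3 = 200
p_4 = 130
q_4 = 290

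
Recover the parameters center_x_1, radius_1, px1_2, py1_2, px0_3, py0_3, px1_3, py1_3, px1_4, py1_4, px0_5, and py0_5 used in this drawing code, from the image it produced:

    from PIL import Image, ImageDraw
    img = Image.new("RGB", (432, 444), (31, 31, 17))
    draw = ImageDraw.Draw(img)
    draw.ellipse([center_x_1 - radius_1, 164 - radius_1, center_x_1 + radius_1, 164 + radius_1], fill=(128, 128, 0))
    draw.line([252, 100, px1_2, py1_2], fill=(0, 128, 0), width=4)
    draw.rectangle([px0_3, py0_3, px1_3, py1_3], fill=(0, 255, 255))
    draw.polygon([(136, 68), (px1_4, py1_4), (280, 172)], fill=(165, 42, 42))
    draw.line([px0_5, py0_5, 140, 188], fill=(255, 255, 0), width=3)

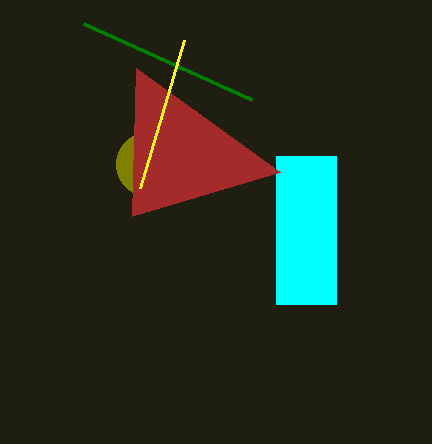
center_x_1 = 148; radius_1 = 32; px1_2 = 84; py1_2 = 24; px0_3 = 276; py0_3 = 156; px1_3 = 336; py1_3 = 304; px1_4 = 132; py1_4 = 216; px0_5 = 184; py0_5 = 40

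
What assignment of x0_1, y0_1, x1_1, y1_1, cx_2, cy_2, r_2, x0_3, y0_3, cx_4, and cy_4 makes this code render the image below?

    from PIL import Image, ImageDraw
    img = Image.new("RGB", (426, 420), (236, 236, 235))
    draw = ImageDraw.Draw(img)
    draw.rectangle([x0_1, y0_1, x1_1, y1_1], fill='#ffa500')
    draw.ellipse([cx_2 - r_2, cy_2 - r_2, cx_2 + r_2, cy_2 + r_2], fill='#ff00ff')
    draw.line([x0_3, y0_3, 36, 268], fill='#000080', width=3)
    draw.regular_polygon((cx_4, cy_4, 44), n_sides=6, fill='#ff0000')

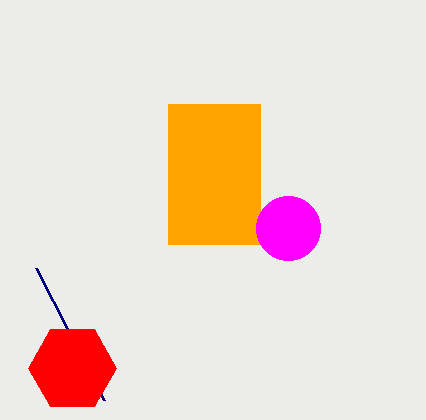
x0_1 = 168, y0_1 = 104, x1_1 = 260, y1_1 = 244, cx_2 = 288, cy_2 = 228, r_2 = 32, x0_3 = 104, y0_3 = 400, cx_4 = 72, cy_4 = 368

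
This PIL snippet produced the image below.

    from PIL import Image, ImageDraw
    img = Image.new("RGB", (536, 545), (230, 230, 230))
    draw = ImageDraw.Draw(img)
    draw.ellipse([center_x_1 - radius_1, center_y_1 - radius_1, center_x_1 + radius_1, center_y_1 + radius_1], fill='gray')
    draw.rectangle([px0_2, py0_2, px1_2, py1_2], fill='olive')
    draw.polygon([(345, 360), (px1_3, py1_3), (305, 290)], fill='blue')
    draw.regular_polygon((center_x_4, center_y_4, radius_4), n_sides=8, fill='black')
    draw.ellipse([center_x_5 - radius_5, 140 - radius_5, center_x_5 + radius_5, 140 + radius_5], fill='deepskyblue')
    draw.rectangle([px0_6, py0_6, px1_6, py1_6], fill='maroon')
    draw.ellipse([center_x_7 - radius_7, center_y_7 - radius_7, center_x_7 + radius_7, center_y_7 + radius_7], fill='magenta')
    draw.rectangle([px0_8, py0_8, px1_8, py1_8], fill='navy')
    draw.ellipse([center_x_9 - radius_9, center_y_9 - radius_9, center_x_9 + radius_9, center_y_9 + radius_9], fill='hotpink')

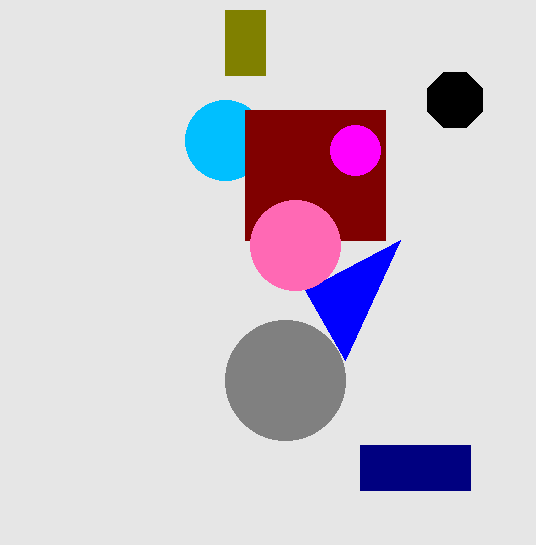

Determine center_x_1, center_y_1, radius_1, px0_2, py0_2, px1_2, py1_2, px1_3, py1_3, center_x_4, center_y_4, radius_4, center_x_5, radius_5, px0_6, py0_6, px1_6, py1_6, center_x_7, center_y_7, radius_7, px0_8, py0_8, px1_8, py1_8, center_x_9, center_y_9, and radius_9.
center_x_1 = 285; center_y_1 = 380; radius_1 = 60; px0_2 = 225; py0_2 = 10; px1_2 = 265; py1_2 = 75; px1_3 = 400; py1_3 = 240; center_x_4 = 455; center_y_4 = 100; radius_4 = 30; center_x_5 = 225; radius_5 = 40; px0_6 = 245; py0_6 = 110; px1_6 = 385; py1_6 = 240; center_x_7 = 355; center_y_7 = 150; radius_7 = 25; px0_8 = 360; py0_8 = 445; px1_8 = 470; py1_8 = 490; center_x_9 = 295; center_y_9 = 245; radius_9 = 45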